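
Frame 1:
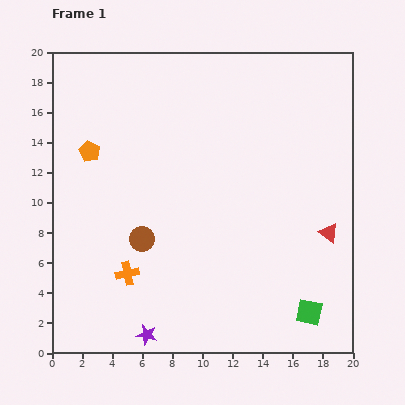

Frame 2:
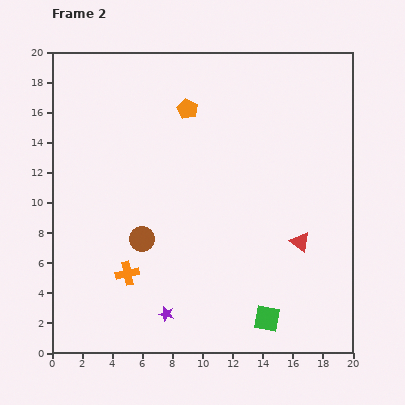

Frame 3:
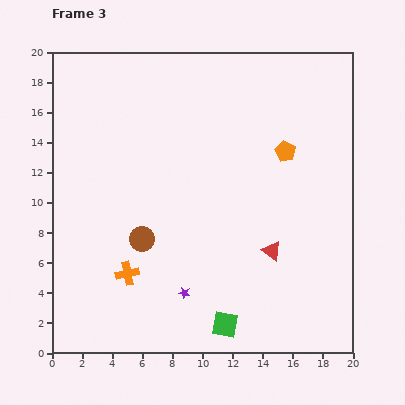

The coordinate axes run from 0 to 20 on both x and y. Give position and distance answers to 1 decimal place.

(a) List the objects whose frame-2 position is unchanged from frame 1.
the brown circle, the orange cross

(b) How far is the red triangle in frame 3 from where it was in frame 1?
4.0

The red triangle moved from (18.4, 8.0) to (14.6, 6.8), a distance of √(3.8² + 1.2²) ≈ 4.0.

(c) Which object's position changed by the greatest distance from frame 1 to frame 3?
the orange pentagon

(moved 13.0; next 5.7)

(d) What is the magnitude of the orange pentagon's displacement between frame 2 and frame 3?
7.1

The orange pentagon moved from (9.0, 16.2) to (15.5, 13.4), a distance of √(6.5² + 2.8²) ≈ 7.1.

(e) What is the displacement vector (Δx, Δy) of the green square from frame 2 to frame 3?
(-2.8, -0.4)

The green square was at (14.3, 2.3) in frame 2 and (11.5, 1.9) in frame 3.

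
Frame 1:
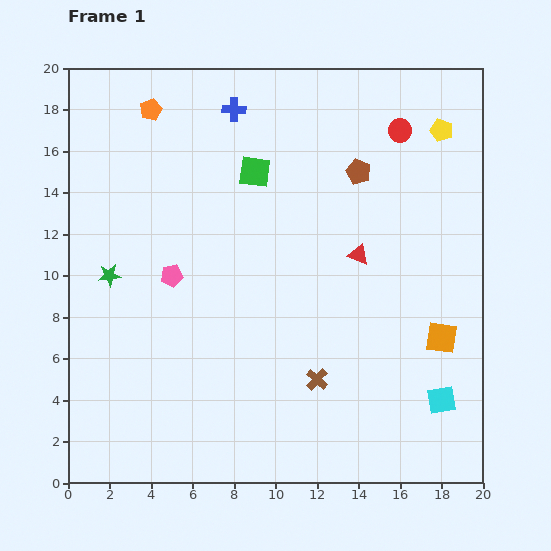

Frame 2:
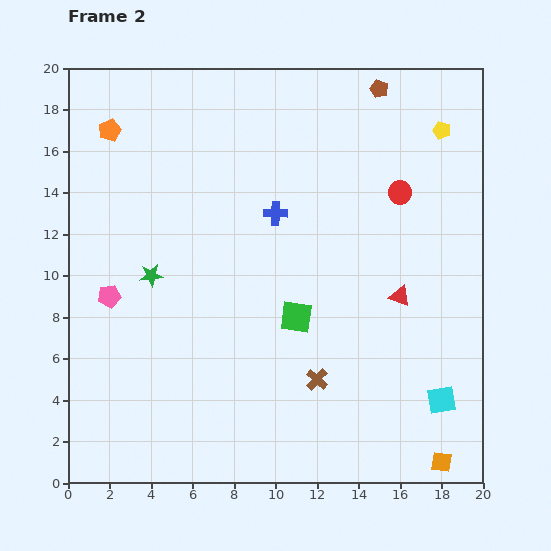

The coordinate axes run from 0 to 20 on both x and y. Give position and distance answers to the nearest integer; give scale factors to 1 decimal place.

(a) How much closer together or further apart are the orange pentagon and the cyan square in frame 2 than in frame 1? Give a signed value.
+1

Distance in frame 1: 20. Distance in frame 2: 21.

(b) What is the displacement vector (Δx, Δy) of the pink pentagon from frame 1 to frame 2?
(-3, -1)

The pink pentagon was at (5, 10) in frame 1 and (2, 9) in frame 2.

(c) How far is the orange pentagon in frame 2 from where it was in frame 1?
2

The orange pentagon moved from (4, 18) to (2, 17), a distance of √(2² + 1²) ≈ 2.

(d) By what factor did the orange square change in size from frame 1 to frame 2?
0.6×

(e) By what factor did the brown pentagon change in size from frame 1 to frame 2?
0.7×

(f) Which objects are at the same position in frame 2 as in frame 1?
the yellow pentagon, the cyan square, the brown cross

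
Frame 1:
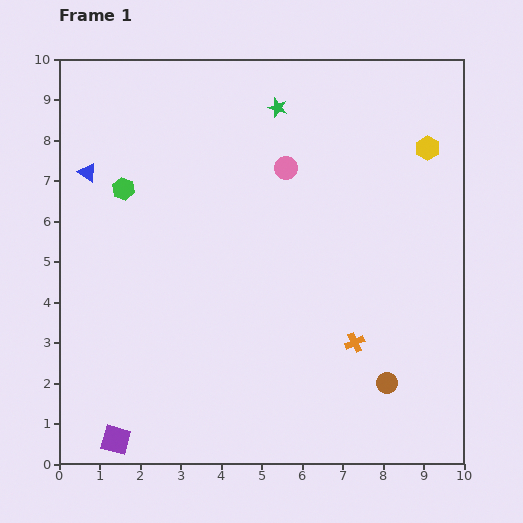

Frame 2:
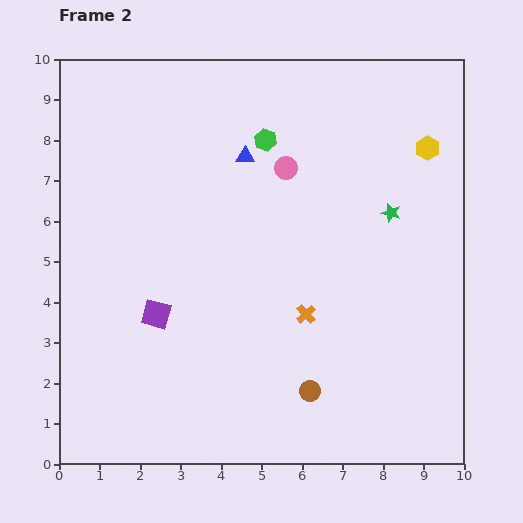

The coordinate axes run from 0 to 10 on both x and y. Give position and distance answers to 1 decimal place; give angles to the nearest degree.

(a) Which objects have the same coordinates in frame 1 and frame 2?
the pink circle, the yellow hexagon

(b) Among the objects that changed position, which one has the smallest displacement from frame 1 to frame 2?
the orange cross

(moved 1.4)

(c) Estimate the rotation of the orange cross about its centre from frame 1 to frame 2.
18° counter-clockwise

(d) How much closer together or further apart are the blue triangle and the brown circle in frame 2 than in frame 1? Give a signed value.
-3.0

Distance in frame 1: 9.0. Distance in frame 2: 6.0.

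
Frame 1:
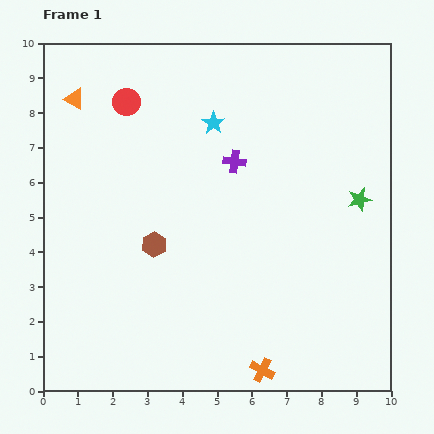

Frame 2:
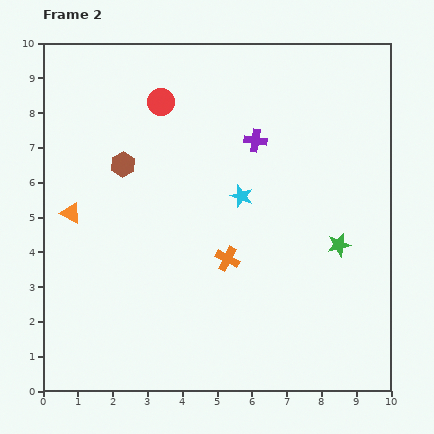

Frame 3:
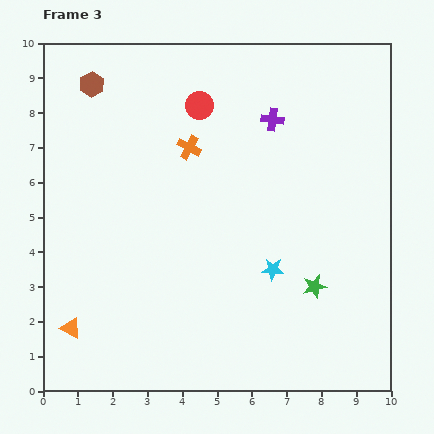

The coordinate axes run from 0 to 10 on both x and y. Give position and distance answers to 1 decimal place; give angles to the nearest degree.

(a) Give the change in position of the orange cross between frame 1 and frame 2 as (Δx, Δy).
(-1.0, 3.2)

The orange cross was at (6.3, 0.6) in frame 1 and (5.3, 3.8) in frame 2.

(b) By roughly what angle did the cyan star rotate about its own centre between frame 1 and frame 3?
30° counter-clockwise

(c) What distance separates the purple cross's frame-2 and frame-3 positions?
0.8

The purple cross moved from (6.1, 7.2) to (6.6, 7.8), a distance of √(0.5² + 0.6²) ≈ 0.8.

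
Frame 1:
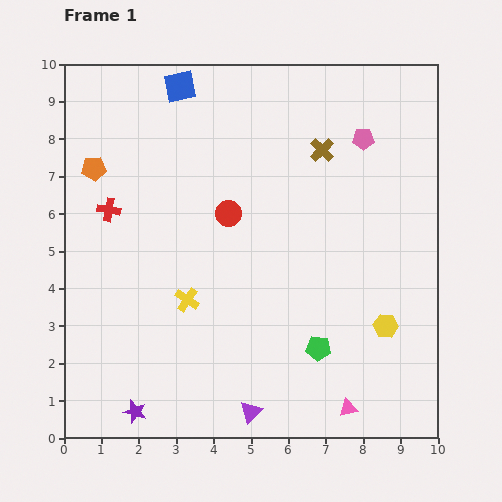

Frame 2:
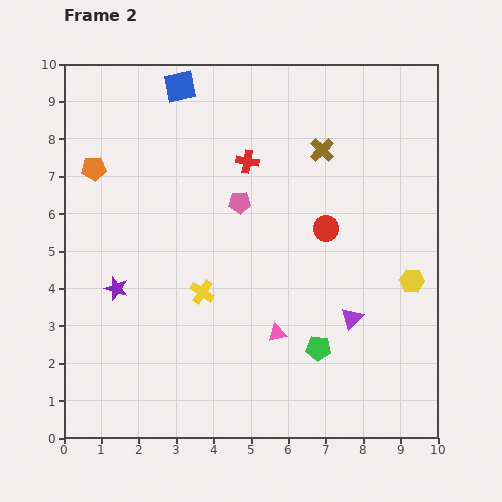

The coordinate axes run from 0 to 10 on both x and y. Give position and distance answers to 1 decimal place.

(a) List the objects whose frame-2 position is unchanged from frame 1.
the brown cross, the blue square, the orange pentagon, the green pentagon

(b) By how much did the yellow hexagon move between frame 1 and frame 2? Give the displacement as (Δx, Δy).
(0.7, 1.2)

The yellow hexagon was at (8.6, 3.0) in frame 1 and (9.3, 4.2) in frame 2.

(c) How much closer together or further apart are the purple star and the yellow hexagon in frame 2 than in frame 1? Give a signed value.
+0.8

Distance in frame 1: 7.1. Distance in frame 2: 7.9.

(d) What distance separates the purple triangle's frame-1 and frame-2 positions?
3.7

The purple triangle moved from (5.0, 0.7) to (7.7, 3.2), a distance of √(2.7² + 2.5²) ≈ 3.7.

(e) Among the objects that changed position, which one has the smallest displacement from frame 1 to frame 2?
the yellow cross

(moved 0.4)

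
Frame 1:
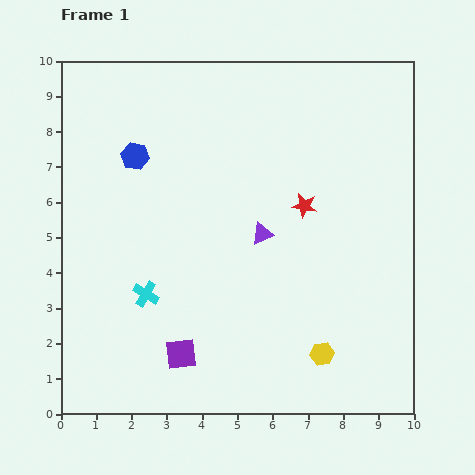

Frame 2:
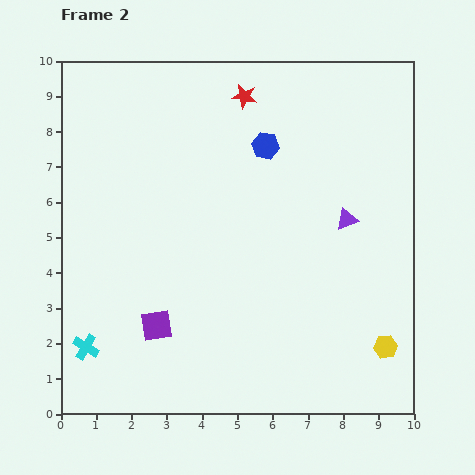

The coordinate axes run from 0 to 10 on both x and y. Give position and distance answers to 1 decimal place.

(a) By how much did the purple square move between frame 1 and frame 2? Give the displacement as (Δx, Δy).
(-0.7, 0.8)

The purple square was at (3.4, 1.7) in frame 1 and (2.7, 2.5) in frame 2.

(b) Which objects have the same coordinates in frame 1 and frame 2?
none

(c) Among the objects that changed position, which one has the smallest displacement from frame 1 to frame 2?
the purple square

(moved 1.1)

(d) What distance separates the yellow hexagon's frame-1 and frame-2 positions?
1.8

The yellow hexagon moved from (7.4, 1.7) to (9.2, 1.9), a distance of √(1.8² + 0.2²) ≈ 1.8.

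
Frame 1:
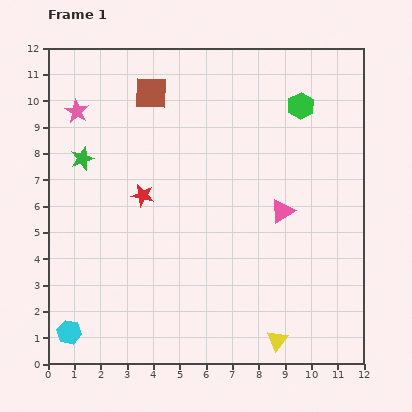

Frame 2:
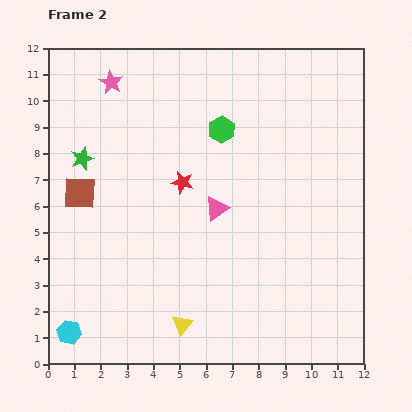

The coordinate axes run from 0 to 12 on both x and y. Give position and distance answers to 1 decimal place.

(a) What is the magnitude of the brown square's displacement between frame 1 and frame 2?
4.7

The brown square moved from (3.9, 10.3) to (1.2, 6.5), a distance of √(2.7² + 3.8²) ≈ 4.7.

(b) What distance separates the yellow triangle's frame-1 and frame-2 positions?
3.6

The yellow triangle moved from (8.7, 0.9) to (5.1, 1.5), a distance of √(3.6² + 0.6²) ≈ 3.6.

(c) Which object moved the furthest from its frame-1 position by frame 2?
the brown square

(moved 4.7; next 3.6)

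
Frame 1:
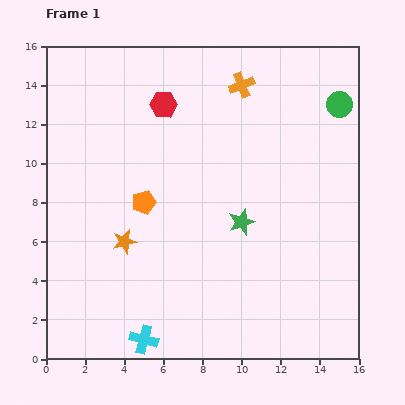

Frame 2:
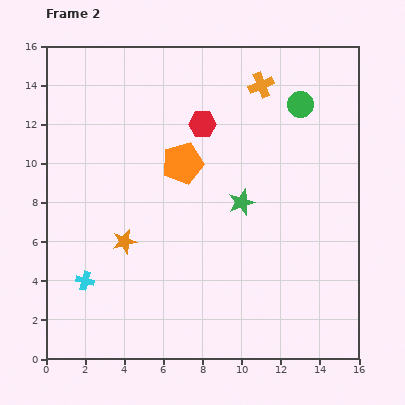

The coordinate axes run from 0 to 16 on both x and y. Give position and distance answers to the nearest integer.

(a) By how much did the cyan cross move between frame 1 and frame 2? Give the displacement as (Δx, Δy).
(-3, 3)

The cyan cross was at (5, 1) in frame 1 and (2, 4) in frame 2.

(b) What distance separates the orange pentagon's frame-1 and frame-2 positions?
3

The orange pentagon moved from (5, 8) to (7, 10), a distance of √(2² + 2²) ≈ 3.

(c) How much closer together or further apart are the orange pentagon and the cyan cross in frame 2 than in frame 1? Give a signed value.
+1

Distance in frame 1: 7. Distance in frame 2: 8.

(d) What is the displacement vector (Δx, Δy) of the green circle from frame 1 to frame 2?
(-2, 0)

The green circle was at (15, 13) in frame 1 and (13, 13) in frame 2.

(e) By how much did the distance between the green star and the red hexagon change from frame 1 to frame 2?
-3

Distance in frame 1: 7. Distance in frame 2: 4.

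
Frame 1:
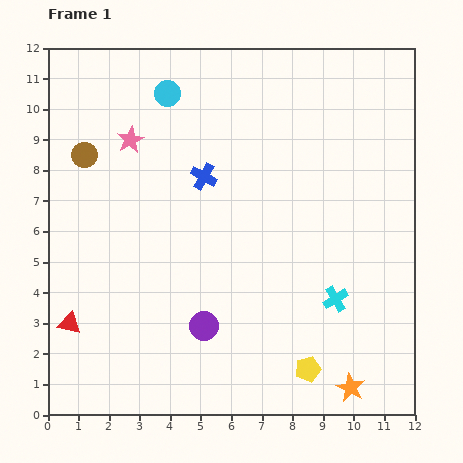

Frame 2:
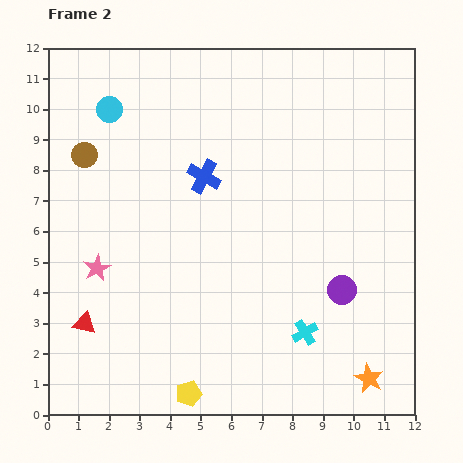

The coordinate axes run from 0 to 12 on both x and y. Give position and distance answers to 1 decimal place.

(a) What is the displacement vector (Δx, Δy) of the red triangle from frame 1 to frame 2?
(0.5, 0.0)

The red triangle was at (0.7, 3.0) in frame 1 and (1.2, 3.0) in frame 2.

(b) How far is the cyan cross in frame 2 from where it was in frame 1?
1.5

The cyan cross moved from (9.4, 3.8) to (8.4, 2.7), a distance of √(1.0² + 1.1²) ≈ 1.5.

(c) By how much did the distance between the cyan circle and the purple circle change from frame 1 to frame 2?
+1.9

Distance in frame 1: 7.7. Distance in frame 2: 9.6.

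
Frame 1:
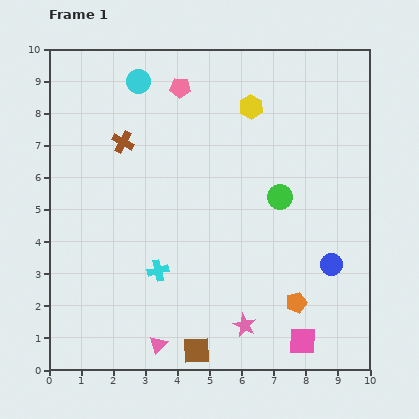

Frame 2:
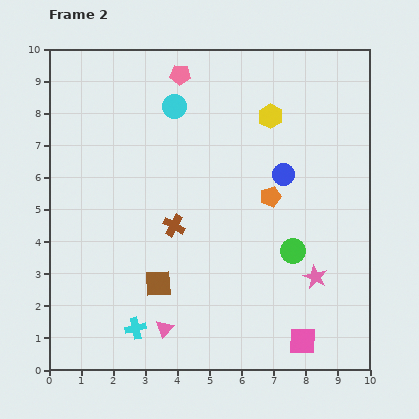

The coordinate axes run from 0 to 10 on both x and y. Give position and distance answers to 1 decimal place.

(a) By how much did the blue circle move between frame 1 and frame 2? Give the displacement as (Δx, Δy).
(-1.5, 2.8)

The blue circle was at (8.8, 3.3) in frame 1 and (7.3, 6.1) in frame 2.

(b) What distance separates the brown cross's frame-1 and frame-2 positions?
3.1

The brown cross moved from (2.3, 7.1) to (3.9, 4.5), a distance of √(1.6² + 2.6²) ≈ 3.1.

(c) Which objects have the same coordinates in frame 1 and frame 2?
the pink square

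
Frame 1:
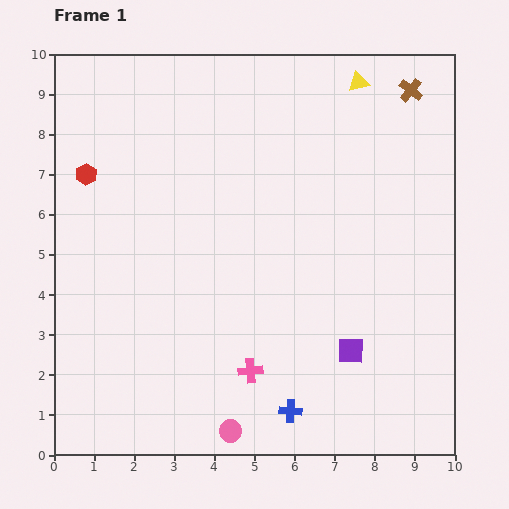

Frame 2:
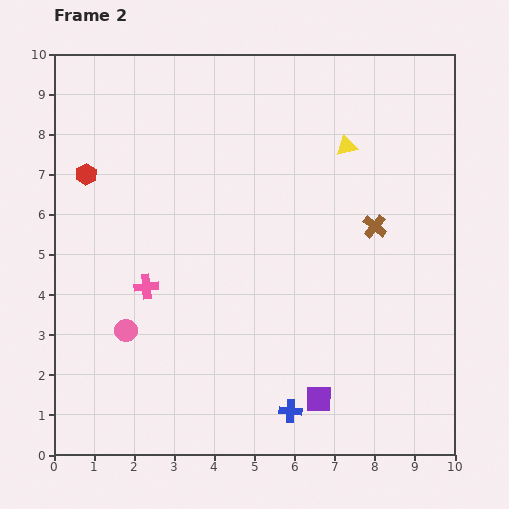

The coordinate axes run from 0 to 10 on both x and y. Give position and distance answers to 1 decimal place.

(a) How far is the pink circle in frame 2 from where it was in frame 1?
3.6

The pink circle moved from (4.4, 0.6) to (1.8, 3.1), a distance of √(2.6² + 2.5²) ≈ 3.6.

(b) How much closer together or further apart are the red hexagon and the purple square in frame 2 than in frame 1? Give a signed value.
+0.2

Distance in frame 1: 7.9. Distance in frame 2: 8.1.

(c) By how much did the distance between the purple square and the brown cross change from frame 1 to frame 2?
-2.2

Distance in frame 1: 6.7. Distance in frame 2: 4.5.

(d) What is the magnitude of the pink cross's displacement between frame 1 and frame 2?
3.3

The pink cross moved from (4.9, 2.1) to (2.3, 4.2), a distance of √(2.6² + 2.1²) ≈ 3.3.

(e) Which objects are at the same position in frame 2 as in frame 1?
the blue cross, the red hexagon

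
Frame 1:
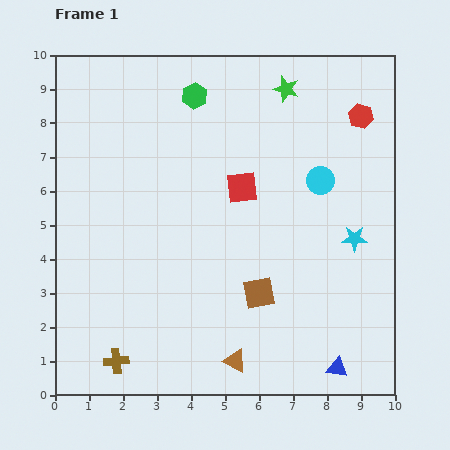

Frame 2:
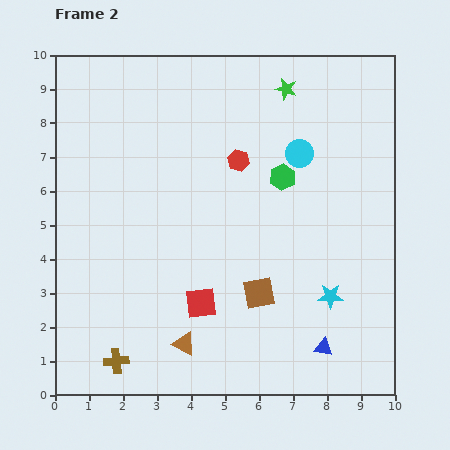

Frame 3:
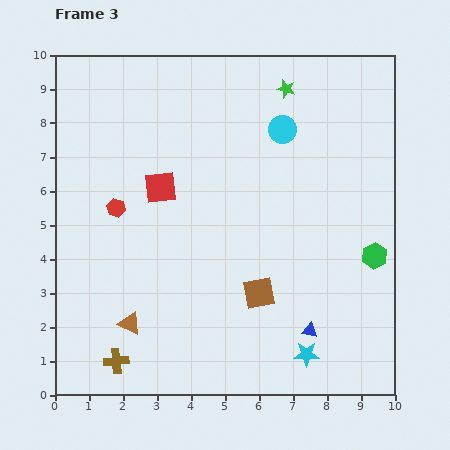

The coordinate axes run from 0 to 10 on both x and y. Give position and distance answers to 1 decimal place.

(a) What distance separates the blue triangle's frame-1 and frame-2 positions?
0.7

The blue triangle moved from (8.3, 0.8) to (7.9, 1.4), a distance of √(0.4² + 0.6²) ≈ 0.7.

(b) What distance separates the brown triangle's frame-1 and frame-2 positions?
1.6

The brown triangle moved from (5.3, 1.0) to (3.8, 1.5), a distance of √(1.5² + 0.5²) ≈ 1.6.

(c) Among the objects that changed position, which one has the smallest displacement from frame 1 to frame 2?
the blue triangle

(moved 0.7)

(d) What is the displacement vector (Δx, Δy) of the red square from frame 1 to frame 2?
(-1.2, -3.4)

The red square was at (5.5, 6.1) in frame 1 and (4.3, 2.7) in frame 2.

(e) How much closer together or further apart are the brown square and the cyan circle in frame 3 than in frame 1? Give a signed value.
+1.1

Distance in frame 1: 3.8. Distance in frame 3: 4.9.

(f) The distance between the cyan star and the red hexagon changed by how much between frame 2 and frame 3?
+2.3

Distance in frame 2: 4.8. Distance in frame 3: 7.1.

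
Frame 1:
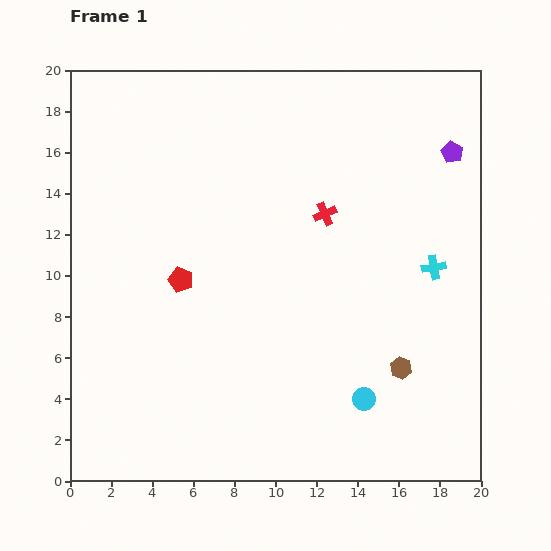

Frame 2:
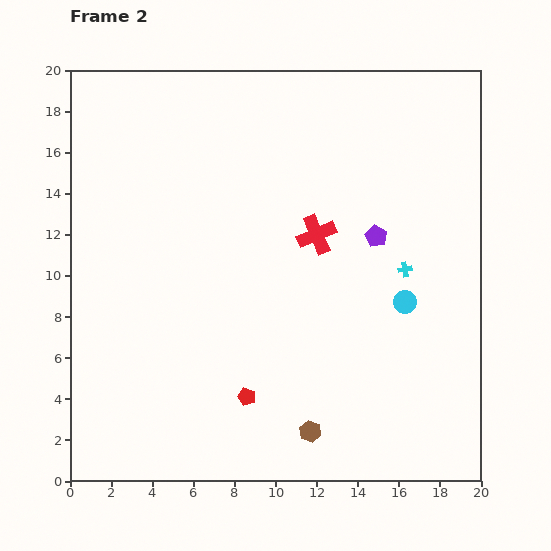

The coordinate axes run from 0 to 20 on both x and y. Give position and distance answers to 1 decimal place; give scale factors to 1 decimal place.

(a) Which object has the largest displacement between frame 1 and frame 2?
the red pentagon

(moved 6.5; next 5.5)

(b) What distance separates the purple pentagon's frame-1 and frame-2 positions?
5.5

The purple pentagon moved from (18.6, 16.0) to (14.9, 11.9), a distance of √(3.7² + 4.1²) ≈ 5.5.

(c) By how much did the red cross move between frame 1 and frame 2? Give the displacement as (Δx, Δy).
(-0.4, -1.0)

The red cross was at (12.4, 13.0) in frame 1 and (12.0, 12.0) in frame 2.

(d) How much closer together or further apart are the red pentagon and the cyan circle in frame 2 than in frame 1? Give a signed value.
-1.6

Distance in frame 1: 10.6. Distance in frame 2: 9.0.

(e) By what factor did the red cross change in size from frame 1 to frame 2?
1.7×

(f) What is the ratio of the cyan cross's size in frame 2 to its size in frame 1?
0.6×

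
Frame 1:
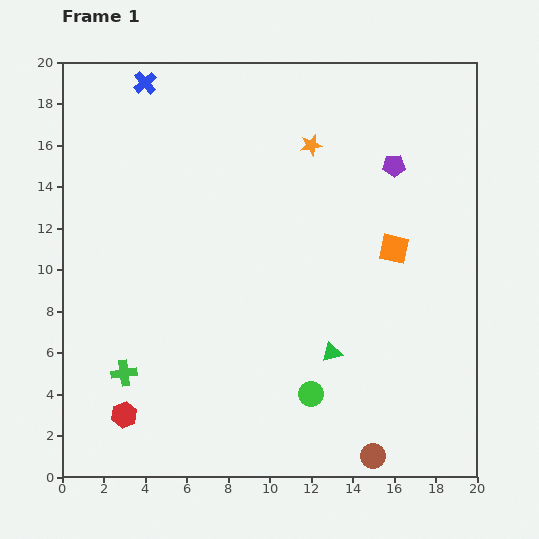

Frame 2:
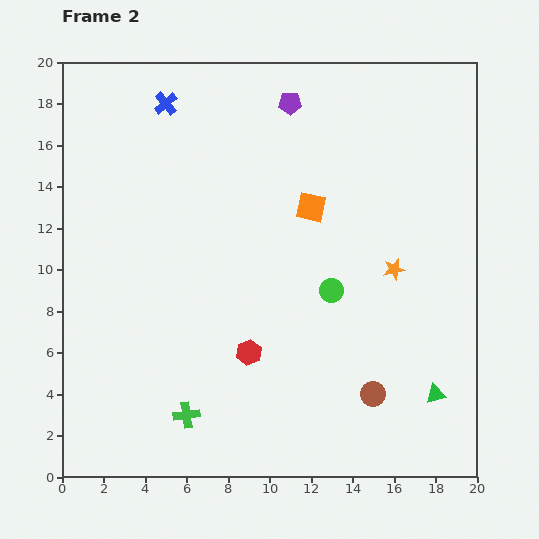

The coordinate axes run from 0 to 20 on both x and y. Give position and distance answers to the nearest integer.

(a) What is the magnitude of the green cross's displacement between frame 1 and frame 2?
4

The green cross moved from (3, 5) to (6, 3), a distance of √(3² + 2²) ≈ 4.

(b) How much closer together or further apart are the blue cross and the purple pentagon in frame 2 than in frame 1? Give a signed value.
-7

Distance in frame 1: 13. Distance in frame 2: 6.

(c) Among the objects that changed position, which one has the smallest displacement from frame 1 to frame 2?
the blue cross

(moved 1)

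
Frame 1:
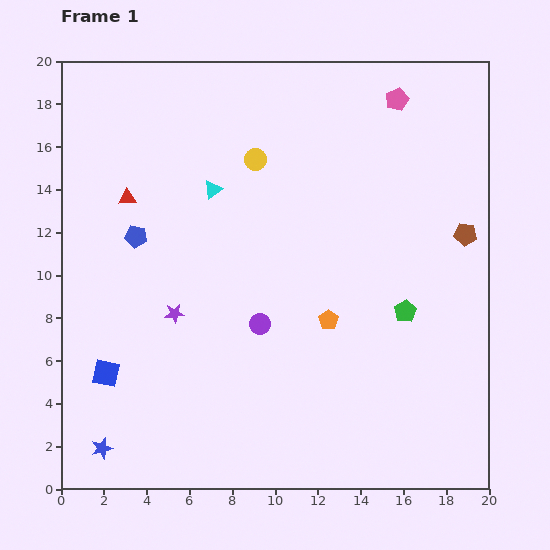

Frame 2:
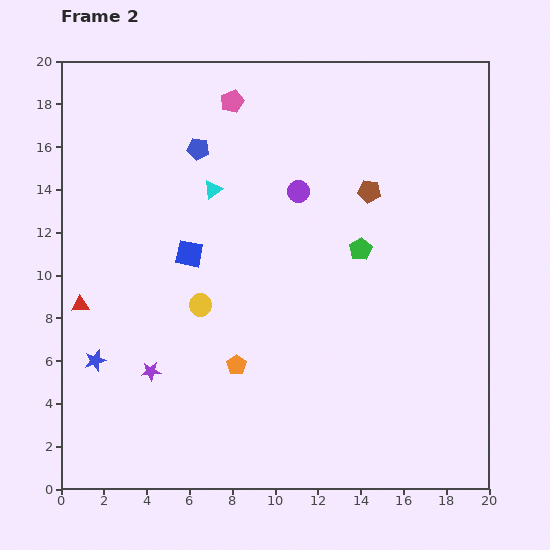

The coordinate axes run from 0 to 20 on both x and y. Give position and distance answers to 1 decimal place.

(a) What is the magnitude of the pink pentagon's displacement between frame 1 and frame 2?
7.7

The pink pentagon moved from (15.7, 18.2) to (8.0, 18.1), a distance of √(7.7² + 0.1²) ≈ 7.7.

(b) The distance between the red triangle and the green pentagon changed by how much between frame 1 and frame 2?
-0.6

Distance in frame 1: 14.0. Distance in frame 2: 13.4.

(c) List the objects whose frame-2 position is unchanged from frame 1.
the cyan triangle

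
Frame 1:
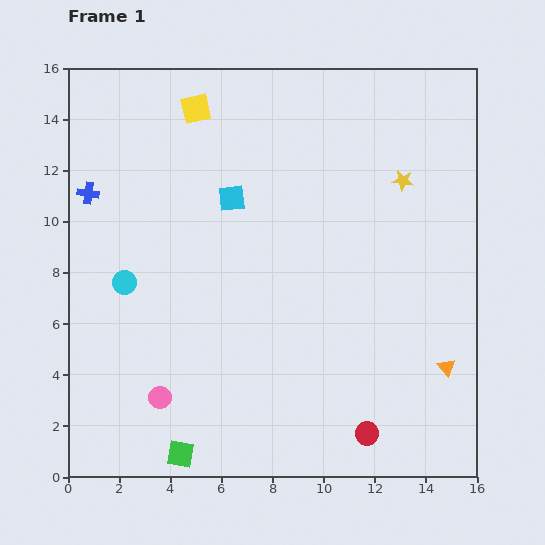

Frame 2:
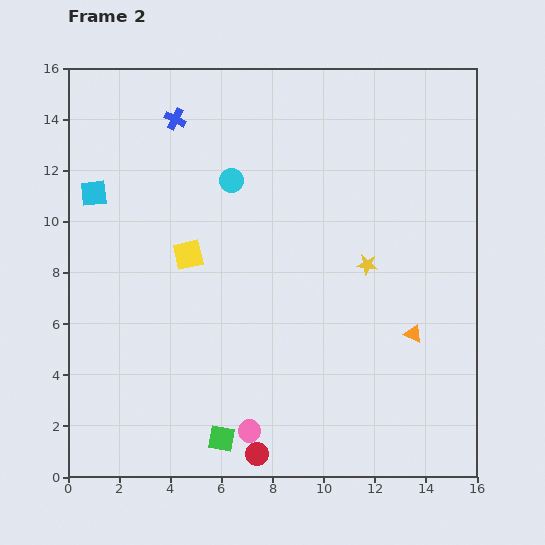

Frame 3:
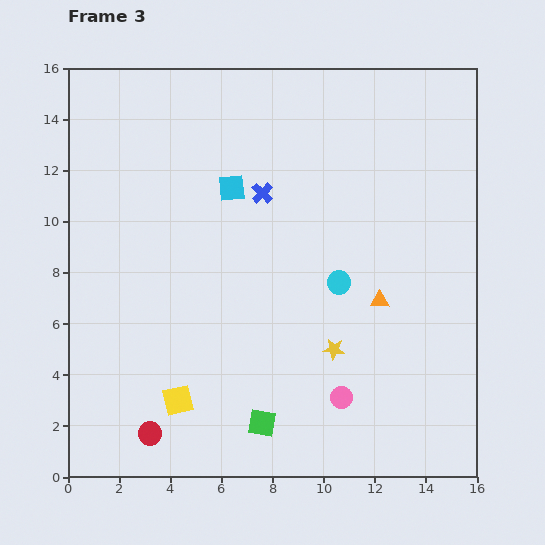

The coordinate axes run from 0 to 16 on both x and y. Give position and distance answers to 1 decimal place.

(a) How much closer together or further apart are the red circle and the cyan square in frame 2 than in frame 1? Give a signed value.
+1.4

Distance in frame 1: 10.6. Distance in frame 2: 12.0.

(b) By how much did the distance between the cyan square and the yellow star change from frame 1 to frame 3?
+0.8

Distance in frame 1: 6.7. Distance in frame 3: 7.5.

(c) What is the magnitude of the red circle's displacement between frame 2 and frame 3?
4.3

The red circle moved from (7.4, 0.9) to (3.2, 1.7), a distance of √(4.2² + 0.8²) ≈ 4.3.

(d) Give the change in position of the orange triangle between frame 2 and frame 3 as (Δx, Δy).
(-1.3, 1.3)

The orange triangle was at (13.5, 5.6) in frame 2 and (12.2, 6.9) in frame 3.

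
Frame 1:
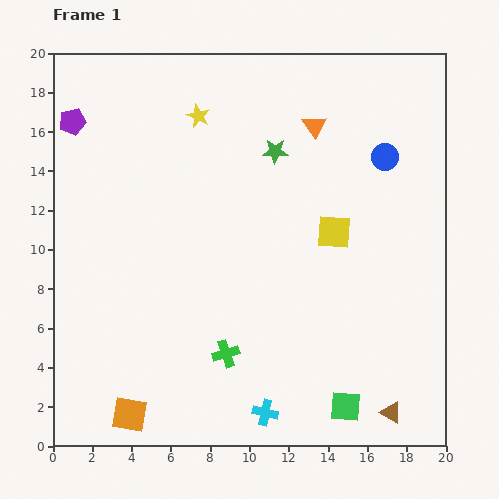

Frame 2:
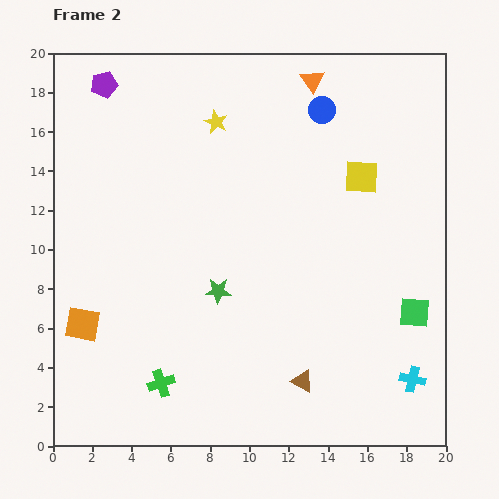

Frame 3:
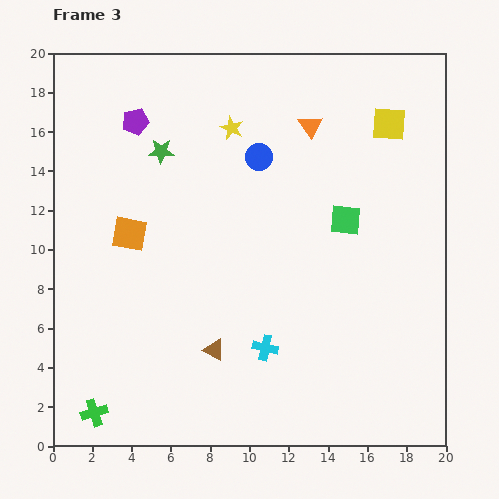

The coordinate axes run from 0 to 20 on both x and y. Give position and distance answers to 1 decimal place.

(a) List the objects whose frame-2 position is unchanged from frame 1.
none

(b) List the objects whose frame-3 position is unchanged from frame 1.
none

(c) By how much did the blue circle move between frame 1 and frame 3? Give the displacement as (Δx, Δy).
(-6.4, 0.0)

The blue circle was at (16.9, 14.7) in frame 1 and (10.5, 14.7) in frame 3.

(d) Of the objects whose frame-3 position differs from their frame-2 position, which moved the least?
the yellow star

(moved 0.9)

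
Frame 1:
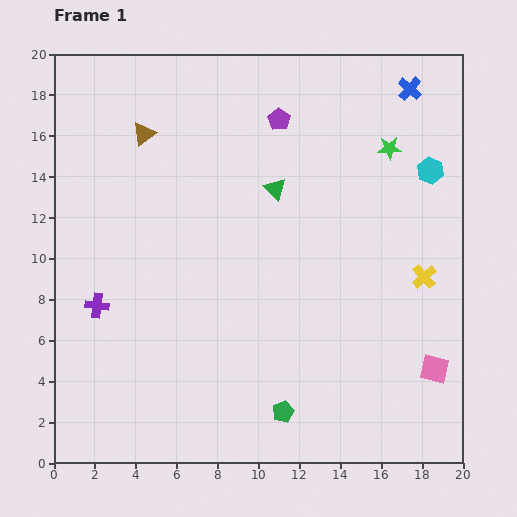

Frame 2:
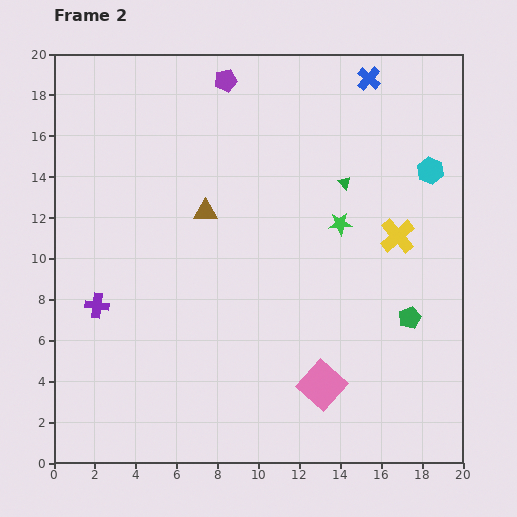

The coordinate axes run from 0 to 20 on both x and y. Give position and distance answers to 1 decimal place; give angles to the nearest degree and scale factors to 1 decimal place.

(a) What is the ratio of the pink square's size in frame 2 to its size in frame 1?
1.6×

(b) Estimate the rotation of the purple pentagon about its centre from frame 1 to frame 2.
25° clockwise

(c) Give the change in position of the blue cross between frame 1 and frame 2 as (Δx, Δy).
(-2.0, 0.5)

The blue cross was at (17.4, 18.3) in frame 1 and (15.4, 18.8) in frame 2.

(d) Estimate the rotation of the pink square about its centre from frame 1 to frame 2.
29° clockwise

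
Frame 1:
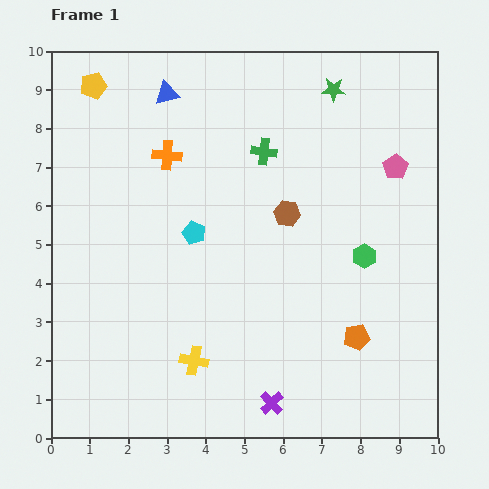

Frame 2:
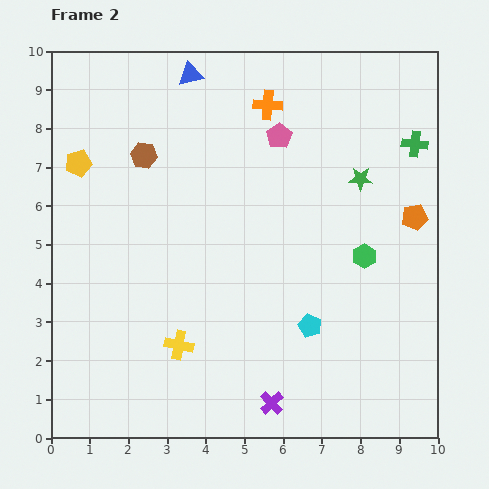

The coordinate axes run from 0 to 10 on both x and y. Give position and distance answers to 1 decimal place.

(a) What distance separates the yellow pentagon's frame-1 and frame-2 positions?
2.0

The yellow pentagon moved from (1.1, 9.1) to (0.7, 7.1), a distance of √(0.4² + 2.0²) ≈ 2.0.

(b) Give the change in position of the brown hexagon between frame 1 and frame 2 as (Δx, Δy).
(-3.7, 1.5)

The brown hexagon was at (6.1, 5.8) in frame 1 and (2.4, 7.3) in frame 2.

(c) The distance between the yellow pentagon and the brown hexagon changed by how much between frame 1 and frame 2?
-4.3

Distance in frame 1: 6.0. Distance in frame 2: 1.7.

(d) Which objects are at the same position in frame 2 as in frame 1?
the green hexagon, the purple cross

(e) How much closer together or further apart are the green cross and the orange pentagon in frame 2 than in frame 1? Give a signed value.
-3.5

Distance in frame 1: 5.4. Distance in frame 2: 1.9.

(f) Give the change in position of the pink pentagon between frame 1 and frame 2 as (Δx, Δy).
(-3.0, 0.8)

The pink pentagon was at (8.9, 7.0) in frame 1 and (5.9, 7.8) in frame 2.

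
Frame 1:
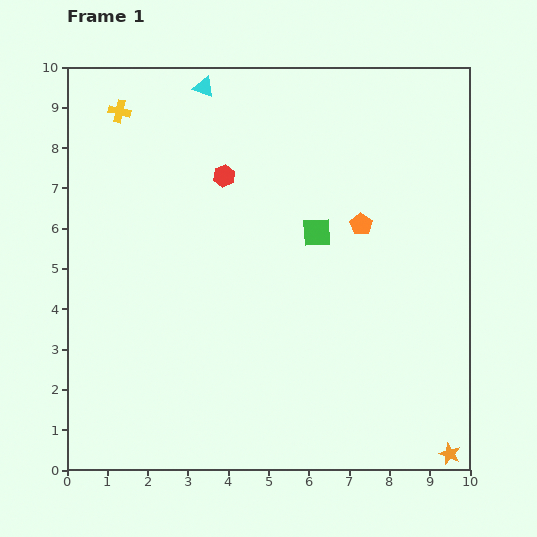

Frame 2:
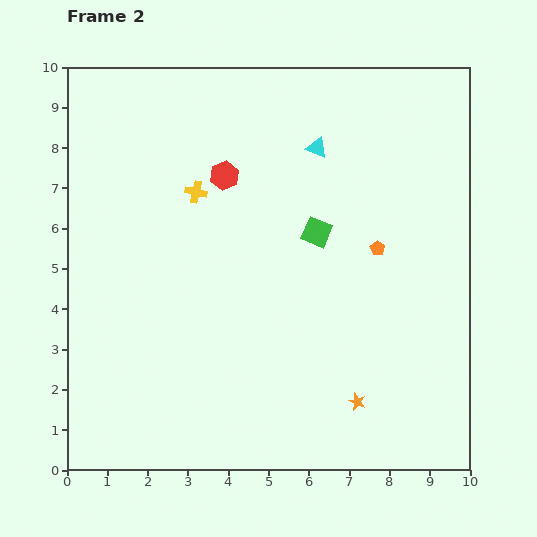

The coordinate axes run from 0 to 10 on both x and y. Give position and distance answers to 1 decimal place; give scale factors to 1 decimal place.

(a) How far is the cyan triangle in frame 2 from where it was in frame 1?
3.2

The cyan triangle moved from (3.4, 9.5) to (6.2, 8.0), a distance of √(2.8² + 1.5²) ≈ 3.2.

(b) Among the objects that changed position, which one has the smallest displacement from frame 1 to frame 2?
the orange pentagon

(moved 0.7)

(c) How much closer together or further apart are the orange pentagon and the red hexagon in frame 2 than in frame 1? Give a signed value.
+0.6

Distance in frame 1: 3.6. Distance in frame 2: 4.2.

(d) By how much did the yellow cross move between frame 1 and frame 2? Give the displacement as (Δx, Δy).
(1.9, -2.0)

The yellow cross was at (1.3, 8.9) in frame 1 and (3.2, 6.9) in frame 2.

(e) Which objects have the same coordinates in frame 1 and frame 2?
the red hexagon, the green square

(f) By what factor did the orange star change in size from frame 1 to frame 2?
0.8×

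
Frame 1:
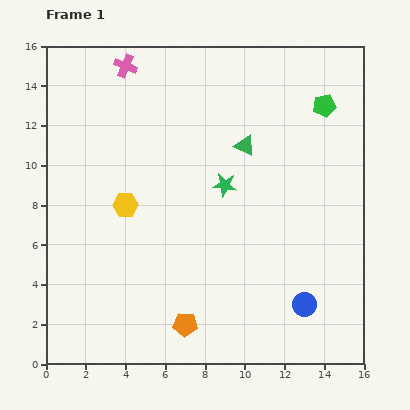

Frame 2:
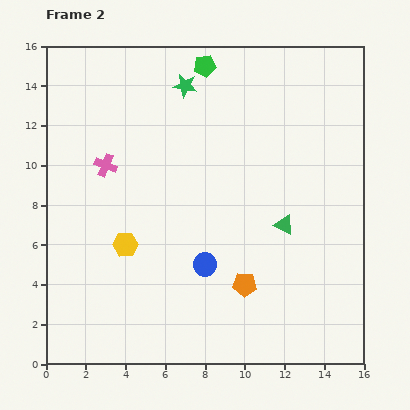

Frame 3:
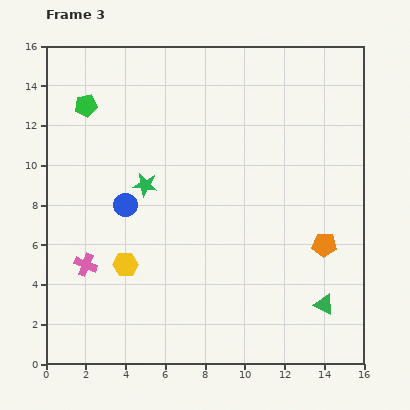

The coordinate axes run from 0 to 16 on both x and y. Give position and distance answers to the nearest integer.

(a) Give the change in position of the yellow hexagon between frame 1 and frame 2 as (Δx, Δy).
(0, -2)

The yellow hexagon was at (4, 8) in frame 1 and (4, 6) in frame 2.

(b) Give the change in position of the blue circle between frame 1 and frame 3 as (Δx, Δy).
(-9, 5)

The blue circle was at (13, 3) in frame 1 and (4, 8) in frame 3.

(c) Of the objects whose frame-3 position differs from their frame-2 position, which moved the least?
the yellow hexagon

(moved 1)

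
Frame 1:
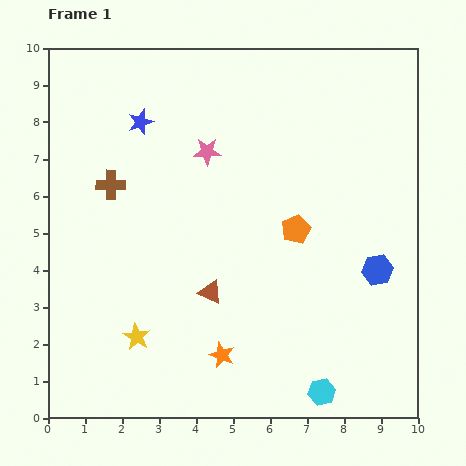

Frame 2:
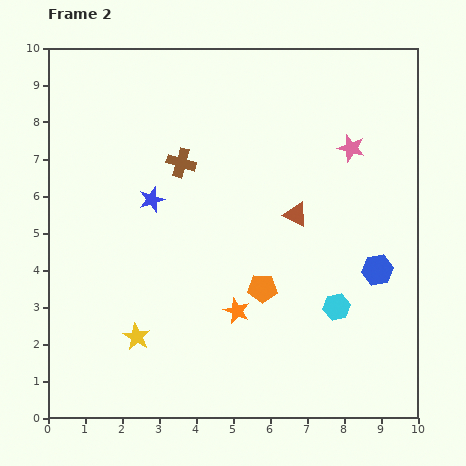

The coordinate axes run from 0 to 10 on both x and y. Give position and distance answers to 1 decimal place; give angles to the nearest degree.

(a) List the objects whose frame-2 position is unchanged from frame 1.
the yellow star, the blue hexagon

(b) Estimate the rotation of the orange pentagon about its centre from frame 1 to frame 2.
26° clockwise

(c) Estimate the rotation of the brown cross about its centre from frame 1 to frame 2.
16° clockwise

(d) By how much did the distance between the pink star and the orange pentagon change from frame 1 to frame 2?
+1.3

Distance in frame 1: 3.2. Distance in frame 2: 4.5.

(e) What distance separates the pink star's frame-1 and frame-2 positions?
3.9

The pink star moved from (4.3, 7.2) to (8.2, 7.3), a distance of √(3.9² + 0.1²) ≈ 3.9.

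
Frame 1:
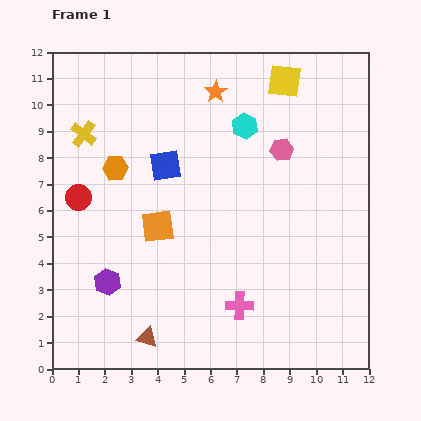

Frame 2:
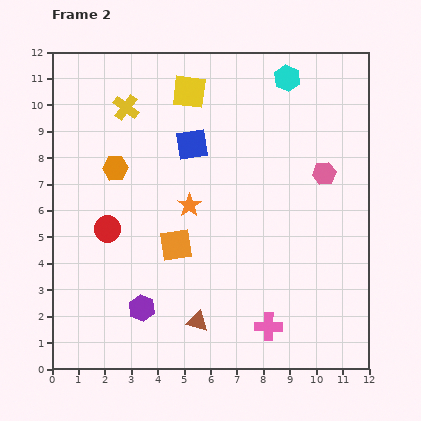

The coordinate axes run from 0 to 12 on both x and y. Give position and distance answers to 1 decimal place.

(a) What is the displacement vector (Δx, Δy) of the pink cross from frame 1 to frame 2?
(1.1, -0.8)

The pink cross was at (7.1, 2.4) in frame 1 and (8.2, 1.6) in frame 2.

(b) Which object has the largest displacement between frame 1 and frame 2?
the orange star

(moved 4.4; next 3.6)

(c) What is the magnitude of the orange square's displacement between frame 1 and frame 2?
1.0

The orange square moved from (4.0, 5.4) to (4.7, 4.7), a distance of √(0.7² + 0.7²) ≈ 1.0.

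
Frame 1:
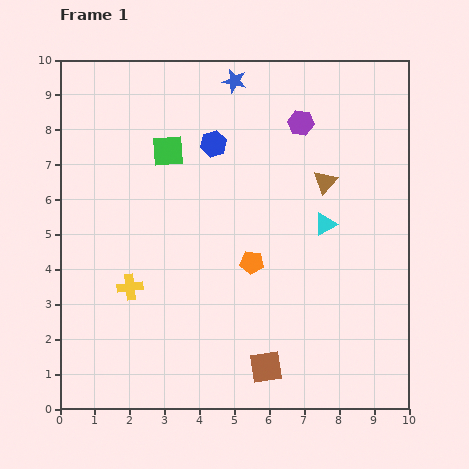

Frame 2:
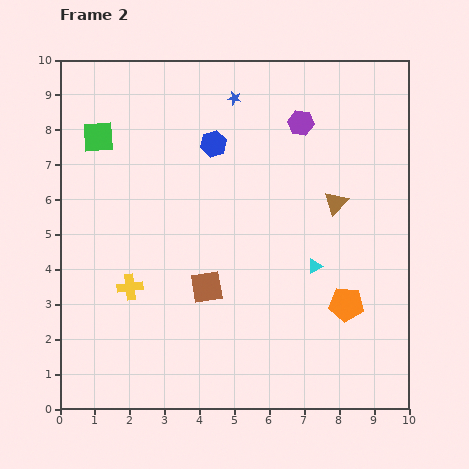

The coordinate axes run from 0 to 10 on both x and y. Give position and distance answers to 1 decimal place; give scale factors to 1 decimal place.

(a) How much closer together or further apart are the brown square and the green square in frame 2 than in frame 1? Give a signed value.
-1.5

Distance in frame 1: 6.8. Distance in frame 2: 5.3.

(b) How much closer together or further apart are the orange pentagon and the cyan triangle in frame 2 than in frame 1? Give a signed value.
-1.0

Distance in frame 1: 2.4. Distance in frame 2: 1.4.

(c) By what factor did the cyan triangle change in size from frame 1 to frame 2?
0.6×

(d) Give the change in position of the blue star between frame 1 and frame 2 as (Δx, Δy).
(0.0, -0.5)

The blue star was at (5.0, 9.4) in frame 1 and (5.0, 8.9) in frame 2.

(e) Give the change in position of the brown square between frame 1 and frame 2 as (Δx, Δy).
(-1.7, 2.3)

The brown square was at (5.9, 1.2) in frame 1 and (4.2, 3.5) in frame 2.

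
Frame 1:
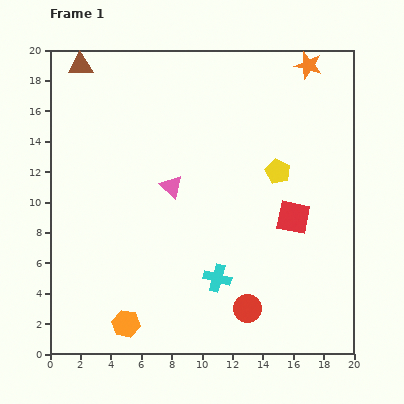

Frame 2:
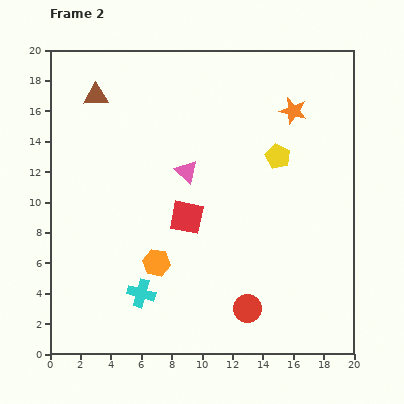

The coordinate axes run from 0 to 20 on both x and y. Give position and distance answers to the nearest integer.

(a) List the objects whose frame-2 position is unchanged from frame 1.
the red circle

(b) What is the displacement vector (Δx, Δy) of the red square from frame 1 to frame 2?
(-7, 0)

The red square was at (16, 9) in frame 1 and (9, 9) in frame 2.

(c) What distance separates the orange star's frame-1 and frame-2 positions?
3

The orange star moved from (17, 19) to (16, 16), a distance of √(1² + 3²) ≈ 3.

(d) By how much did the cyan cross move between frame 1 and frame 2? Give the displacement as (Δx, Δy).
(-5, -1)

The cyan cross was at (11, 5) in frame 1 and (6, 4) in frame 2.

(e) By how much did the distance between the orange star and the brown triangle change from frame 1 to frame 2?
-2

Distance in frame 1: 15. Distance in frame 2: 13.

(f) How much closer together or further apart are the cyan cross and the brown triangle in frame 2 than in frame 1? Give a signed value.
-4

Distance in frame 1: 17. Distance in frame 2: 13.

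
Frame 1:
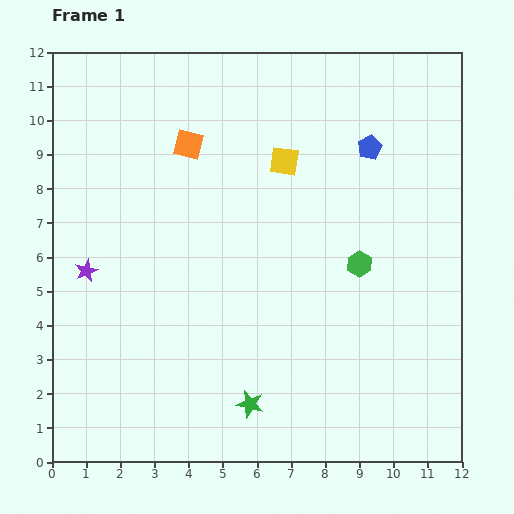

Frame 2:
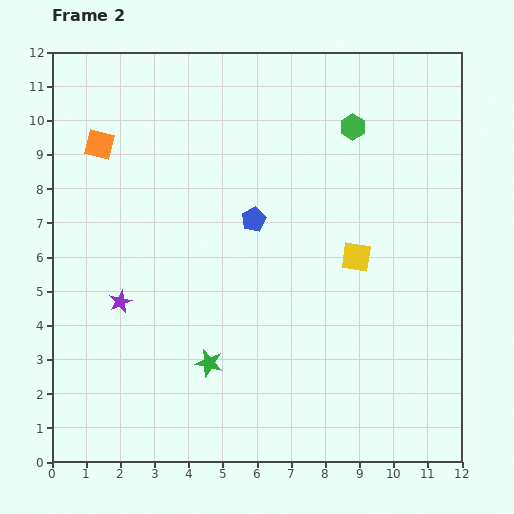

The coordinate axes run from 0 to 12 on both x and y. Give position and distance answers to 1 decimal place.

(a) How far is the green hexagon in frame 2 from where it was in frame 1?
4.0

The green hexagon moved from (9.0, 5.8) to (8.8, 9.8), a distance of √(0.2² + 4.0²) ≈ 4.0.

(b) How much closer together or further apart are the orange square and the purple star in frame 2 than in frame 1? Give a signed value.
-0.2

Distance in frame 1: 4.8. Distance in frame 2: 4.6.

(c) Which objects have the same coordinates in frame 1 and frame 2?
none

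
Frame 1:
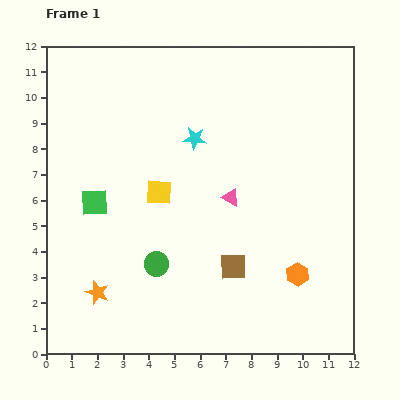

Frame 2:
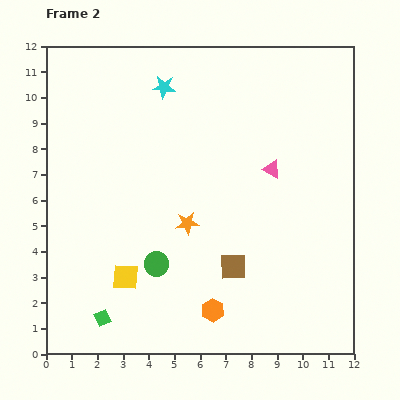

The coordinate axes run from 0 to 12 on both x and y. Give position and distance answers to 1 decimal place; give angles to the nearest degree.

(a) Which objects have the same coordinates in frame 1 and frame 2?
the brown square, the green circle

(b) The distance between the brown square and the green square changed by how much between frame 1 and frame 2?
-0.5

Distance in frame 1: 6.0. Distance in frame 2: 5.5.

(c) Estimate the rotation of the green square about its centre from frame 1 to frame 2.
23° counter-clockwise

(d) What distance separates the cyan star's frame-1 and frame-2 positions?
2.3

The cyan star moved from (5.8, 8.4) to (4.6, 10.4), a distance of √(1.2² + 2.0²) ≈ 2.3.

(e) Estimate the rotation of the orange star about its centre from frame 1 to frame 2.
27° counter-clockwise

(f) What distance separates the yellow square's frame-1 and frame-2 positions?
3.5

The yellow square moved from (4.4, 6.3) to (3.1, 3.0), a distance of √(1.3² + 3.3²) ≈ 3.5.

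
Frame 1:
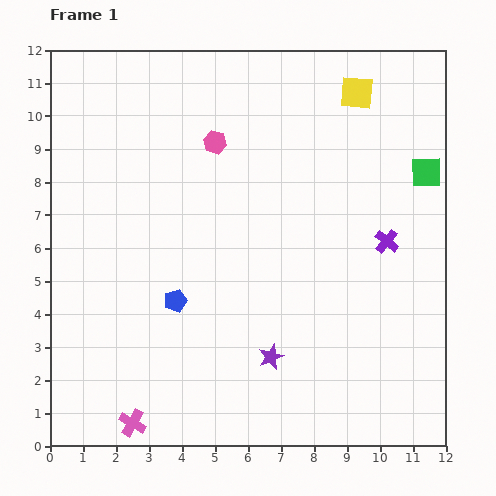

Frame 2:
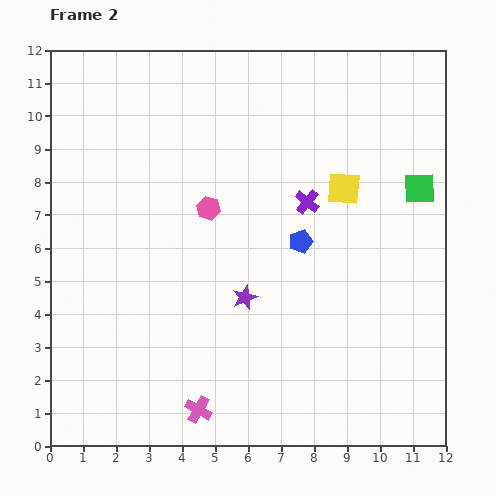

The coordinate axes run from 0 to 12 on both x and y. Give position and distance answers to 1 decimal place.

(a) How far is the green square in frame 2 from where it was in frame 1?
0.5

The green square moved from (11.4, 8.3) to (11.2, 7.8), a distance of √(0.2² + 0.5²) ≈ 0.5.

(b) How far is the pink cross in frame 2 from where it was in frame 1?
2.0

The pink cross moved from (2.5, 0.7) to (4.5, 1.1), a distance of √(2.0² + 0.4²) ≈ 2.0.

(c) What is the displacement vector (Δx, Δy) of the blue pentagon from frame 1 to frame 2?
(3.8, 1.8)

The blue pentagon was at (3.8, 4.4) in frame 1 and (7.6, 6.2) in frame 2.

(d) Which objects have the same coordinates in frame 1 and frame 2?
none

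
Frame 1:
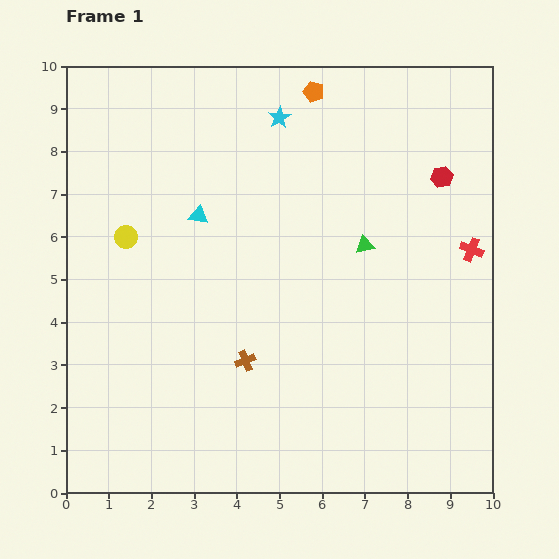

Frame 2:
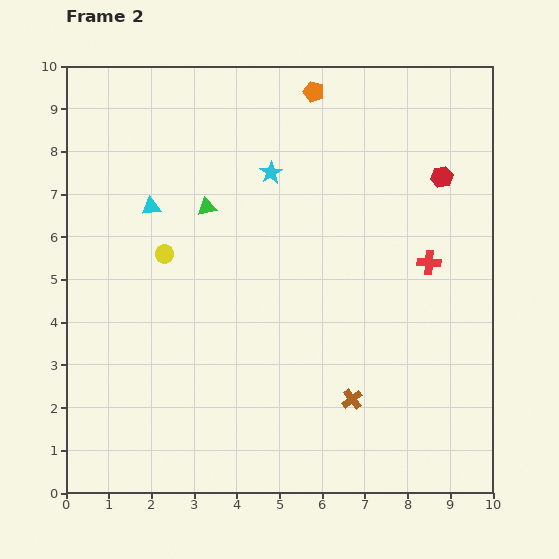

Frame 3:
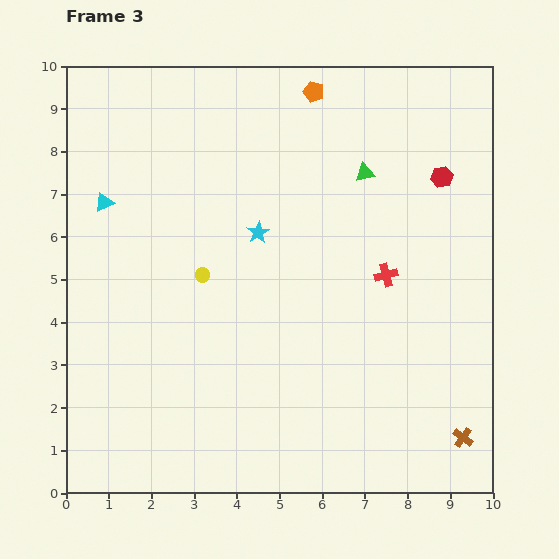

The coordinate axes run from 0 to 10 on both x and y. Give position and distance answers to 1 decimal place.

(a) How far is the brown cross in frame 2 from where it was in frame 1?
2.7

The brown cross moved from (4.2, 3.1) to (6.7, 2.2), a distance of √(2.5² + 0.9²) ≈ 2.7.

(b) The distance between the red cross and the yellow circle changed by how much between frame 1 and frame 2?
-1.9

Distance in frame 1: 8.1. Distance in frame 2: 6.2.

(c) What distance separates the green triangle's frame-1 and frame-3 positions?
1.7

The green triangle moved from (7.0, 5.8) to (7.0, 7.5), a distance of √(0.0² + 1.7²) ≈ 1.7.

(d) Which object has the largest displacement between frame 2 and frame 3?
the green triangle

(moved 3.8; next 2.8)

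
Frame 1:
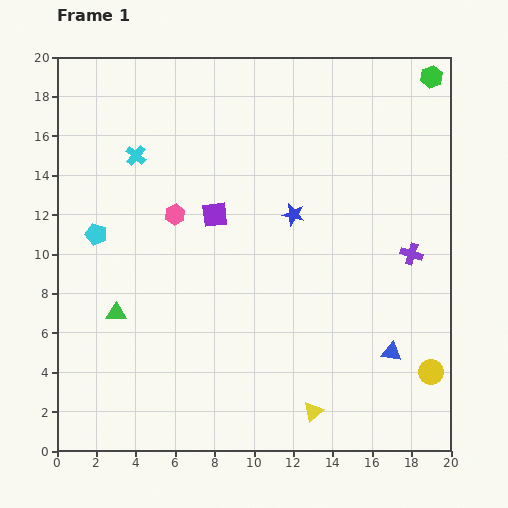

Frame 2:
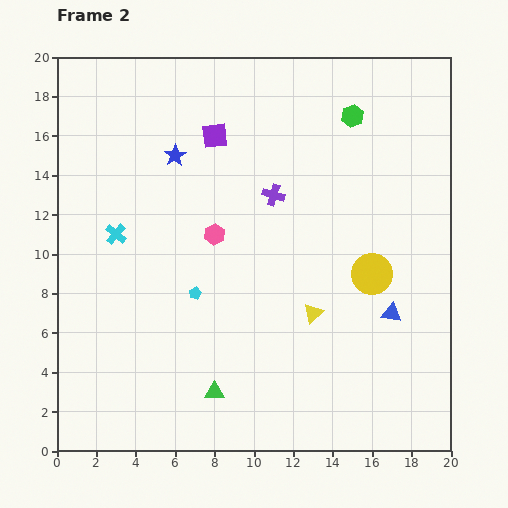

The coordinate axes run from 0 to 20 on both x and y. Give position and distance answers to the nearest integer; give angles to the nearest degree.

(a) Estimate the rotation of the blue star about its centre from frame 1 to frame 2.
27° clockwise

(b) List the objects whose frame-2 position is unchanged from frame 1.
none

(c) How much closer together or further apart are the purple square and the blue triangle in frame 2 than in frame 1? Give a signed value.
+2

Distance in frame 1: 11. Distance in frame 2: 13.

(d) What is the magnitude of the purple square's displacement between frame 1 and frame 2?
4

The purple square moved from (8, 12) to (8, 16), a distance of √(0² + 4²) ≈ 4.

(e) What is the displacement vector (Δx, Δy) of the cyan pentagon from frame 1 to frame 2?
(5, -3)

The cyan pentagon was at (2, 11) in frame 1 and (7, 8) in frame 2.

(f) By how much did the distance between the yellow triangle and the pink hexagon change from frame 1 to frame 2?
-6

Distance in frame 1: 12. Distance in frame 2: 6.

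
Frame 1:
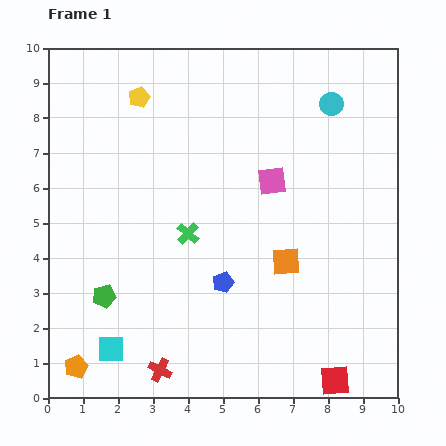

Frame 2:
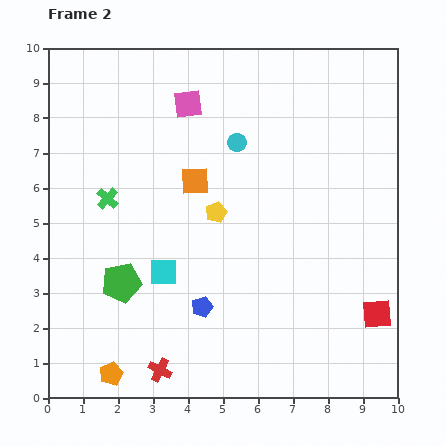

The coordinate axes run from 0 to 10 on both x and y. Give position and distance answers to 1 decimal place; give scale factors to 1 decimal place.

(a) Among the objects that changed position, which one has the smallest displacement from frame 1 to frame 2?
the green pentagon

(moved 0.6)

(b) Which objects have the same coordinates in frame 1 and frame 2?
the red cross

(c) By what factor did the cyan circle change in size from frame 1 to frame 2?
0.8×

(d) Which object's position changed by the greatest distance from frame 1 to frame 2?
the yellow pentagon

(moved 4.0; next 3.5)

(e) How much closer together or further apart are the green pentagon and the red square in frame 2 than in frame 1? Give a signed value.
+0.4

Distance in frame 1: 7.0. Distance in frame 2: 7.4.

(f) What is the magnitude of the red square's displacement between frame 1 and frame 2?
2.2

The red square moved from (8.2, 0.5) to (9.4, 2.4), a distance of √(1.2² + 1.9²) ≈ 2.2.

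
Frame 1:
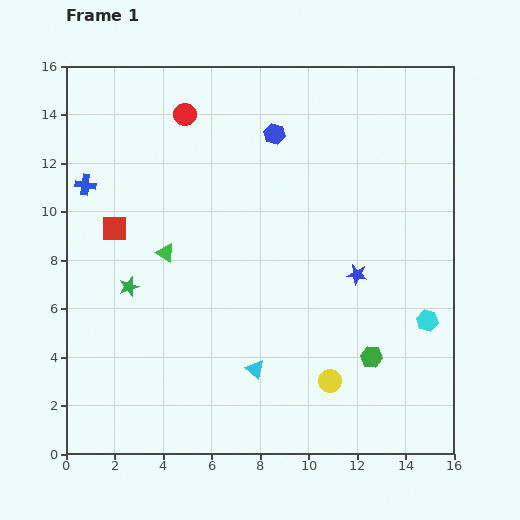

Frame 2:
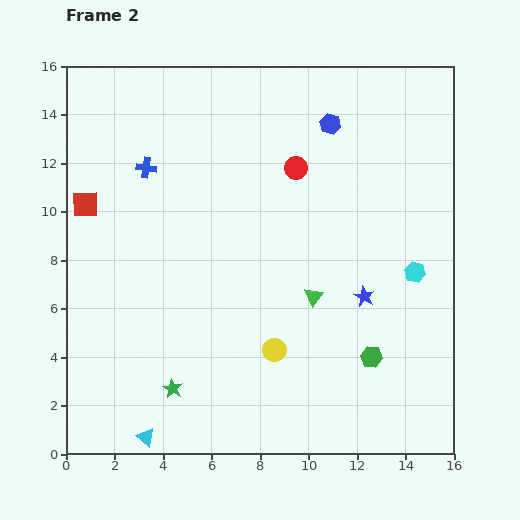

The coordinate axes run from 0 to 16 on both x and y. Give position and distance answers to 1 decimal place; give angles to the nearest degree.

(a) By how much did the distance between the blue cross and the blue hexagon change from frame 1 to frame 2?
-0.3

Distance in frame 1: 8.1. Distance in frame 2: 7.8.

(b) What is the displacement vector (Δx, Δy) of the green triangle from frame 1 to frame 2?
(6.1, -1.8)

The green triangle was at (4.1, 8.3) in frame 1 and (10.2, 6.5) in frame 2.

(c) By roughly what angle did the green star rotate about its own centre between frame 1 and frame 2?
25° counter-clockwise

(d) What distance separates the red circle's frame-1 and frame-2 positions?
5.1

The red circle moved from (4.9, 14.0) to (9.5, 11.8), a distance of √(4.6² + 2.2²) ≈ 5.1.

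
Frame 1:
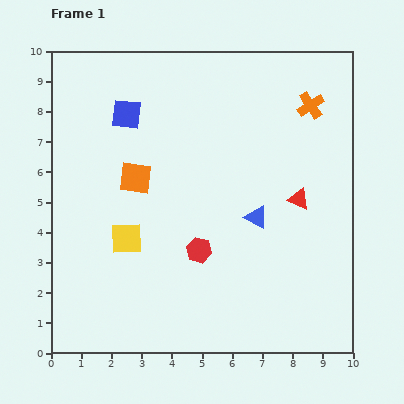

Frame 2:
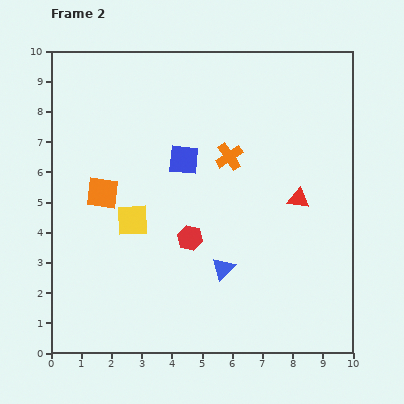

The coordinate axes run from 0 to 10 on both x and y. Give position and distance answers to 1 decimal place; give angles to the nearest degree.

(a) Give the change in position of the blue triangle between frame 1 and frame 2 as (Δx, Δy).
(-1.1, -1.7)

The blue triangle was at (6.8, 4.5) in frame 1 and (5.7, 2.8) in frame 2.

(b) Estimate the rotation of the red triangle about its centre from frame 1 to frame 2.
15° counter-clockwise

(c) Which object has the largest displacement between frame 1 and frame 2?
the orange cross

(moved 3.2; next 2.4)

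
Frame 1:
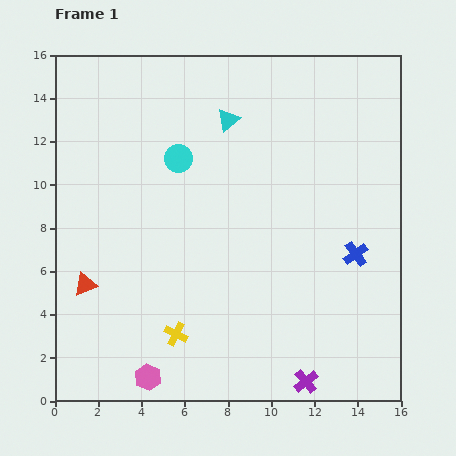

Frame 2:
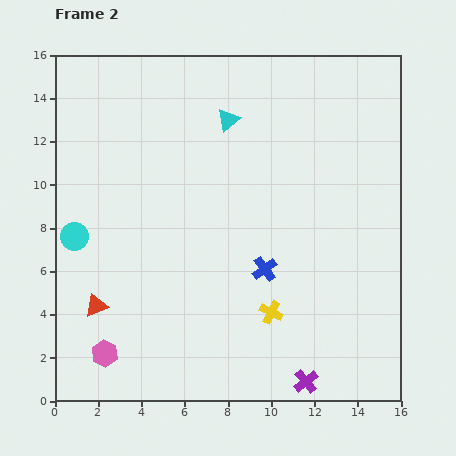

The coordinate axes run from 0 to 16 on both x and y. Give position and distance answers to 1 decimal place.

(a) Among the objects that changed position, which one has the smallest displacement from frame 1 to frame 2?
the red triangle

(moved 1.1)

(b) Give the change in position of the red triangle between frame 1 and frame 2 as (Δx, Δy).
(0.5, -1.0)

The red triangle was at (1.4, 5.4) in frame 1 and (1.9, 4.4) in frame 2.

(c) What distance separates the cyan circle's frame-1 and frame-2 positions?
6.0

The cyan circle moved from (5.7, 11.2) to (0.9, 7.6), a distance of √(4.8² + 3.6²) ≈ 6.0.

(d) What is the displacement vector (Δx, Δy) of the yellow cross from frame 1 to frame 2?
(4.4, 1.0)

The yellow cross was at (5.6, 3.1) in frame 1 and (10.0, 4.1) in frame 2.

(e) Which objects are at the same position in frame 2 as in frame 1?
the cyan triangle, the purple cross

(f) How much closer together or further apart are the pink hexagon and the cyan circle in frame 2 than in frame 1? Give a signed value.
-4.6

Distance in frame 1: 10.2. Distance in frame 2: 5.6.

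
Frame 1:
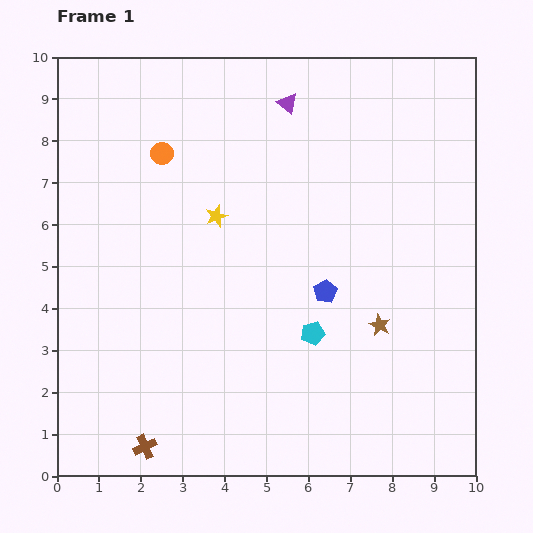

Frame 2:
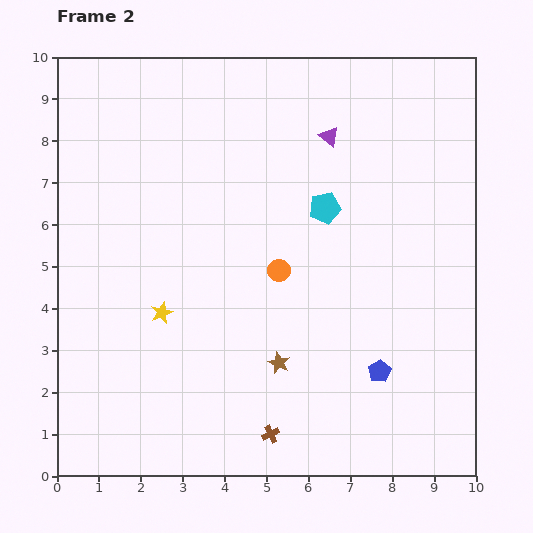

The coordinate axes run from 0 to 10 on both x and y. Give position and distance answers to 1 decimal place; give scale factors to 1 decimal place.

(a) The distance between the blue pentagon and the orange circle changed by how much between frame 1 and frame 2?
-1.7

Distance in frame 1: 5.1. Distance in frame 2: 3.4.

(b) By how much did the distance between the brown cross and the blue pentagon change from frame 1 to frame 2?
-2.7

Distance in frame 1: 5.7. Distance in frame 2: 3.0.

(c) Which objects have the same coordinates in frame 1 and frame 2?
none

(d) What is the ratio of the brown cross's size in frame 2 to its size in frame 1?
0.7×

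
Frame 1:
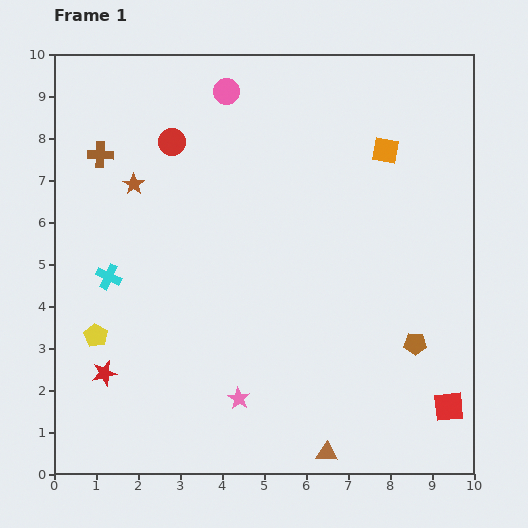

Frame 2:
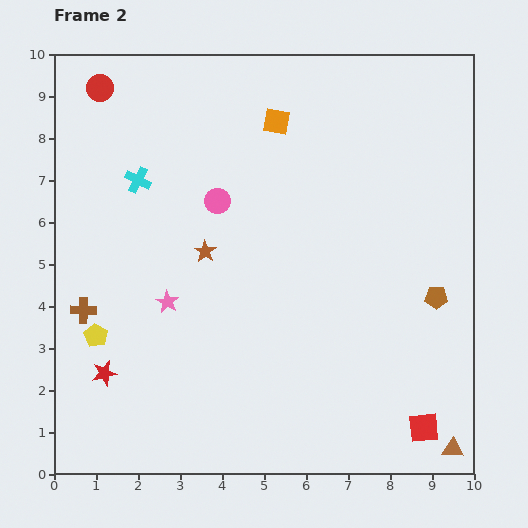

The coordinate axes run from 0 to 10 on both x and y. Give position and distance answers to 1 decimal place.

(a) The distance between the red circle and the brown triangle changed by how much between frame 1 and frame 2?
+3.7

Distance in frame 1: 8.3. Distance in frame 2: 12.0.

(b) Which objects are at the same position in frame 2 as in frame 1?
the yellow pentagon, the red star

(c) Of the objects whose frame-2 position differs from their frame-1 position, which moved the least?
the red square

(moved 0.8)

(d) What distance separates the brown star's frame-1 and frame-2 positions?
2.3

The brown star moved from (1.9, 6.9) to (3.6, 5.3), a distance of √(1.7² + 1.6²) ≈ 2.3.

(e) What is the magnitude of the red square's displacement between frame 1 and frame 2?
0.8

The red square moved from (9.4, 1.6) to (8.8, 1.1), a distance of √(0.6² + 0.5²) ≈ 0.8.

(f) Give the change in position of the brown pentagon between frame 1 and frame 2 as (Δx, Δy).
(0.5, 1.1)

The brown pentagon was at (8.6, 3.1) in frame 1 and (9.1, 4.2) in frame 2.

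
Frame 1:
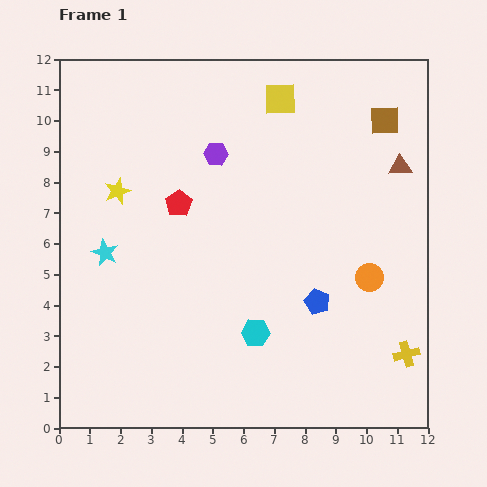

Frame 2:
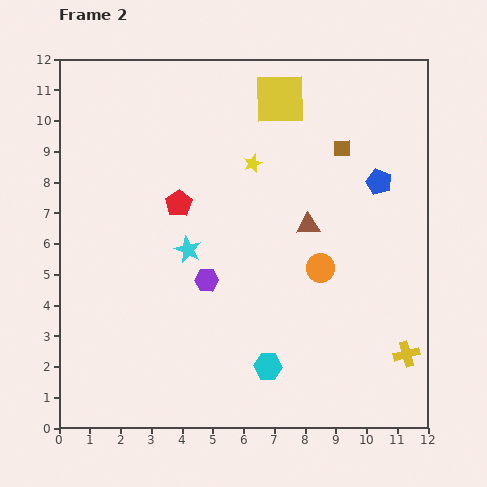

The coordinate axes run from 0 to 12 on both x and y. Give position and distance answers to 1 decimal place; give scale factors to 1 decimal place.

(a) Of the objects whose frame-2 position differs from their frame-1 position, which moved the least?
the cyan hexagon

(moved 1.2)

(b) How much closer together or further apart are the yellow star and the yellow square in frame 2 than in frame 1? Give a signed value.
-3.8

Distance in frame 1: 6.1. Distance in frame 2: 2.3.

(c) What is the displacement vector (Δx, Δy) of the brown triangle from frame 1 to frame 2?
(-3.0, -1.9)

The brown triangle was at (11.1, 8.5) in frame 1 and (8.1, 6.6) in frame 2.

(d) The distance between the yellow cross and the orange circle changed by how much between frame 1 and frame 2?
+1.2

Distance in frame 1: 2.8. Distance in frame 2: 4.0.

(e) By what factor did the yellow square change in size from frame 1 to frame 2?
1.6×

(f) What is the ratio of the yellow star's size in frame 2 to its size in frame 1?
0.7×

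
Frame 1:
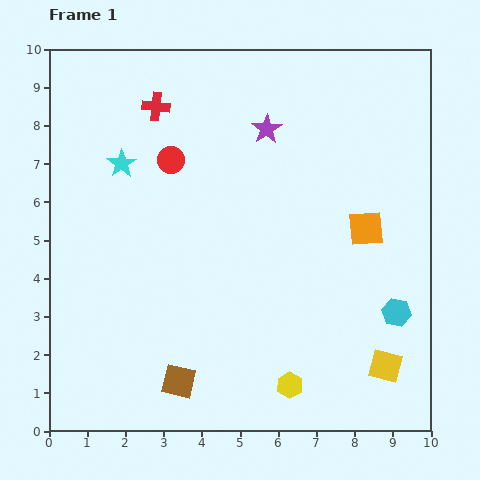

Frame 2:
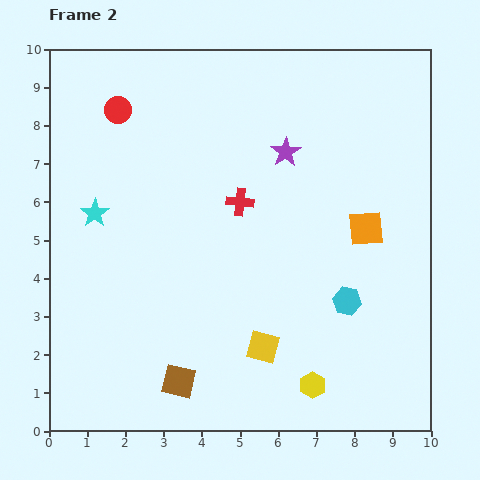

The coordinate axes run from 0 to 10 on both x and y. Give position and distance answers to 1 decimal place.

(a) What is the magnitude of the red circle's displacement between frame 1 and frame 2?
1.9

The red circle moved from (3.2, 7.1) to (1.8, 8.4), a distance of √(1.4² + 1.3²) ≈ 1.9.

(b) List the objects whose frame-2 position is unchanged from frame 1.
the brown square, the orange square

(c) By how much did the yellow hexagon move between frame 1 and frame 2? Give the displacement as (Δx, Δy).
(0.6, 0.0)

The yellow hexagon was at (6.3, 1.2) in frame 1 and (6.9, 1.2) in frame 2.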